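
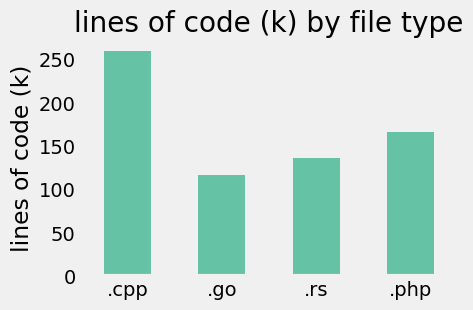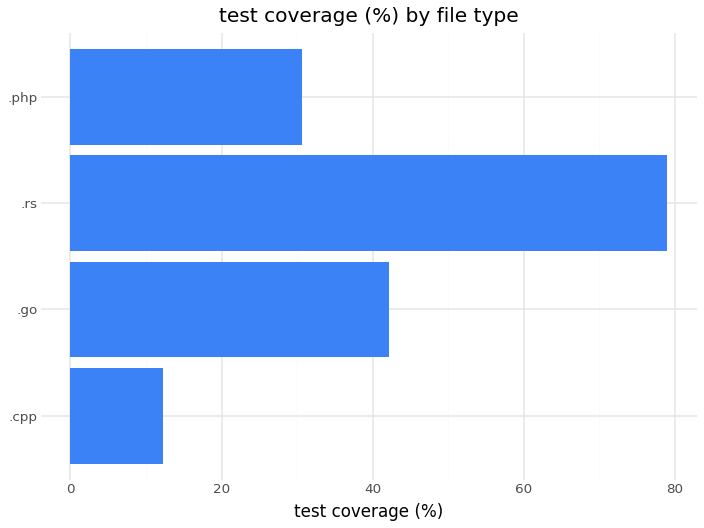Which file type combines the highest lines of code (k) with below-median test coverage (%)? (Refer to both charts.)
Chart 2 median test coverage (%) ≈ 40; below-median file types: .cpp, .php. Among those, .cpp has the highest lines of code (k) (≈ 250).

.cpp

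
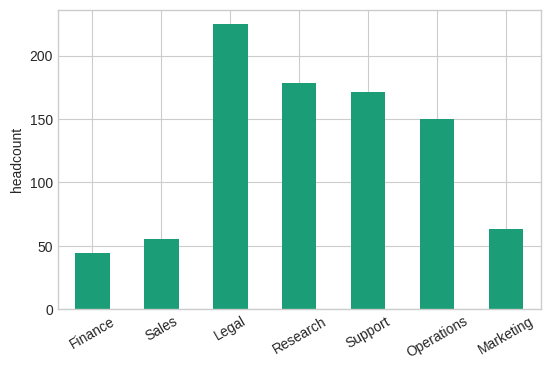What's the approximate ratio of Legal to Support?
≈ 1.22×

Legal ≈ 220, Support ≈ 180; 220/180 ≈ 1.22.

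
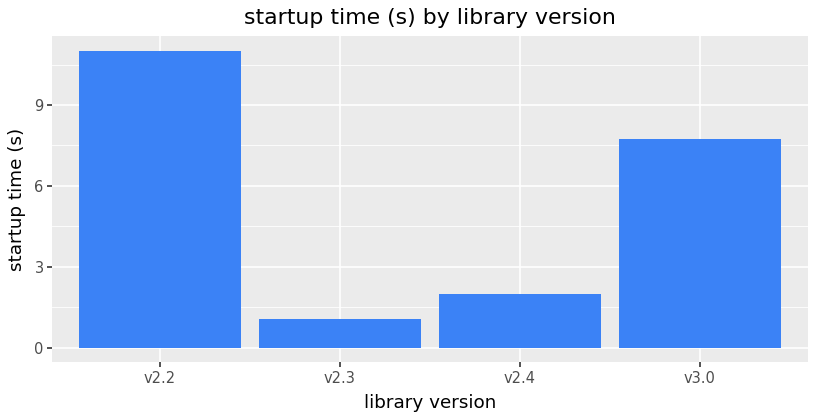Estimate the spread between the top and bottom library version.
≈ 10

Max v2.2 ≈ 11, min v2.3 ≈ 1; range ≈ 10.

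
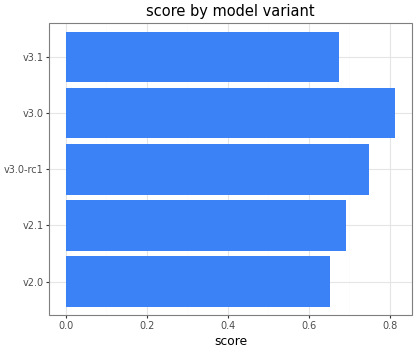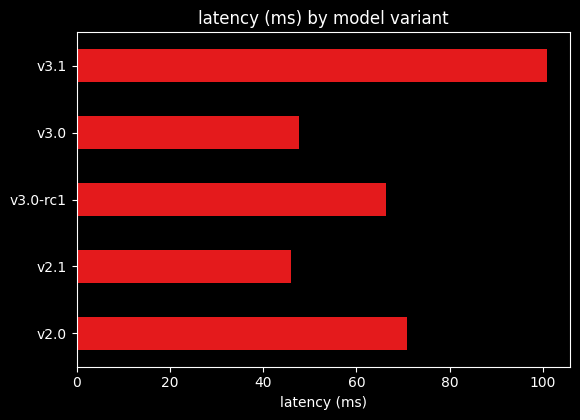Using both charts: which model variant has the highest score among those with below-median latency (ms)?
v3.0

Chart 2 median latency (ms) ≈ 70; below-median model variants: v2.1, v3.0. Among those, v3.0 has the highest score (≈ 0.8).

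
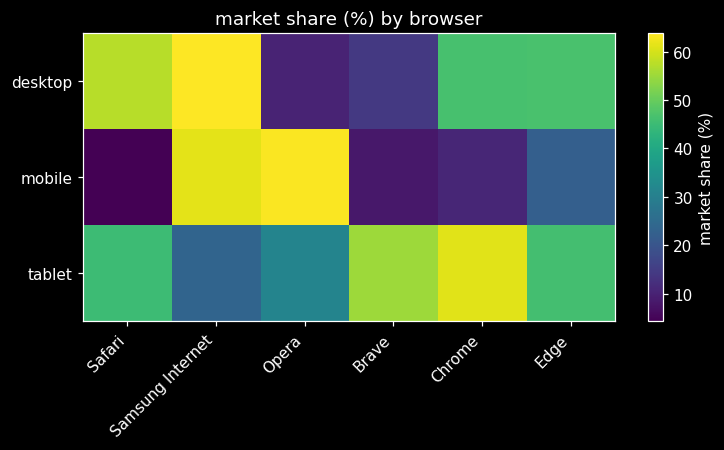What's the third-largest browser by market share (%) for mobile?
Top 4 for mobile: Opera ≈ 65, Samsung Internet ≈ 60, Edge ≈ 20, Chrome ≈ 10.

Edge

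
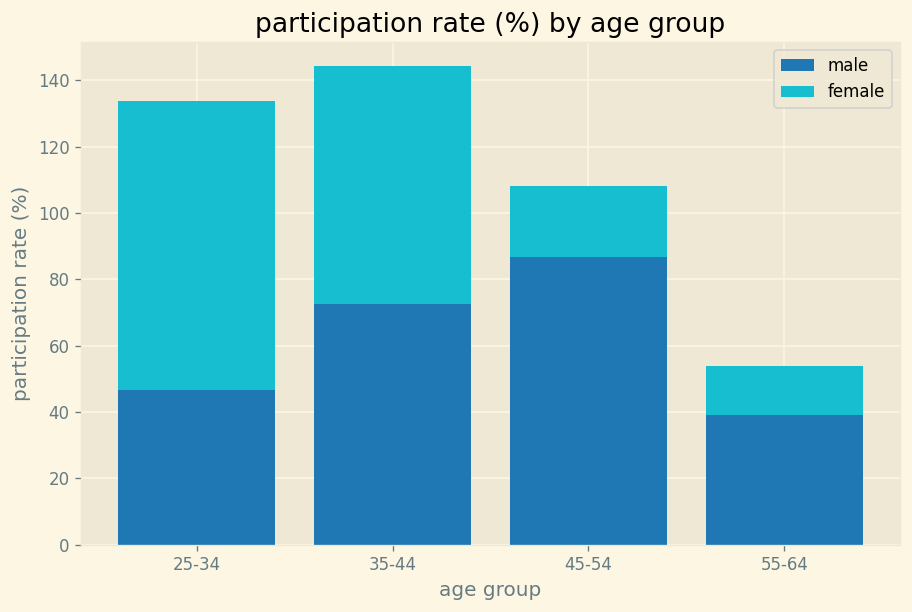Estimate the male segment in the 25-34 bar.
male top ≈ 40, bottom ≈ 0; segment ≈ 40.

≈ 40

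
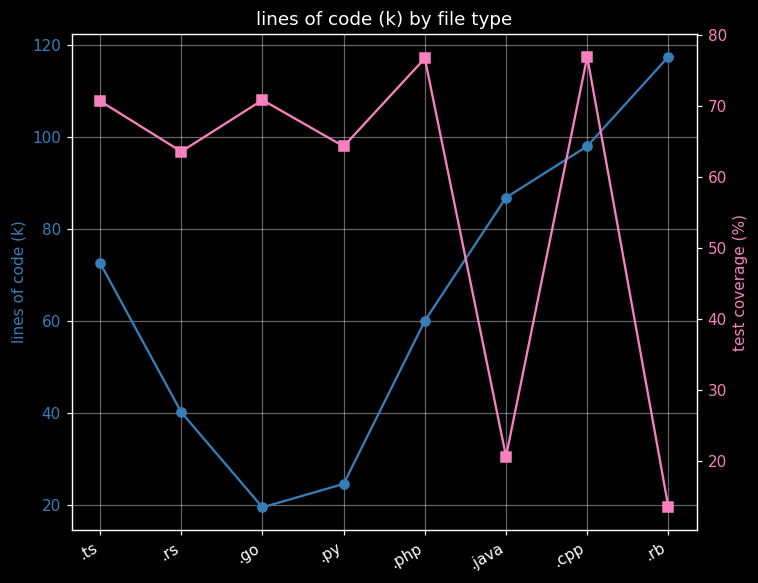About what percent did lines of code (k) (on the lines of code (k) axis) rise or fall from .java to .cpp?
.java ≈ 90, .cpp ≈ 100; (100 − 90) / 90 ≈ +11.1%.

≈ +11.1%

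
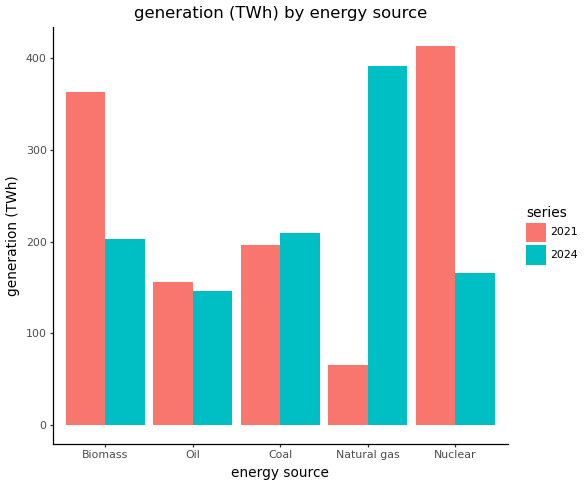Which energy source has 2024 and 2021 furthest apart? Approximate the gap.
Natural gas: 2024 ≈ 400, 2021 ≈ 50 → gap ≈ 350. Next-largest (Nuclear) is only ≈ 250.

Natural gas, ≈ 350 TWh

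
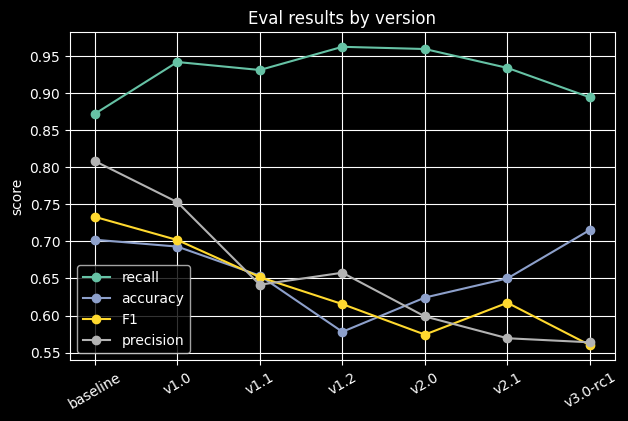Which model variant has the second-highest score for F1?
v1.0

Top 3 for F1: baseline ≈ 0.75, v1.0 ≈ 0.70, v1.1 ≈ 0.65.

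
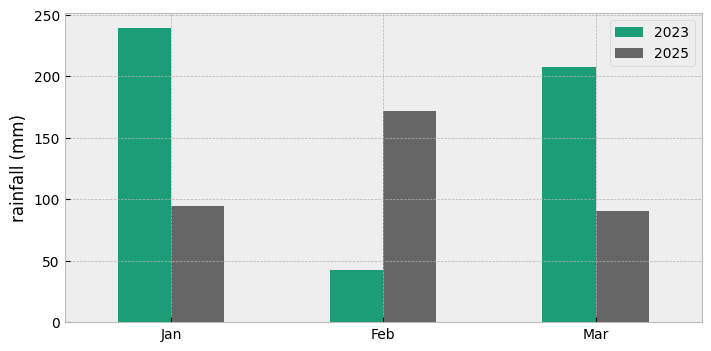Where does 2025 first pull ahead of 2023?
Jan: 2025 ≈ 100 vs 2023 ≈ 240 (not yet); Feb: 2025 ≈ 180 vs 2023 ≈ 40 (first crossover).

Feb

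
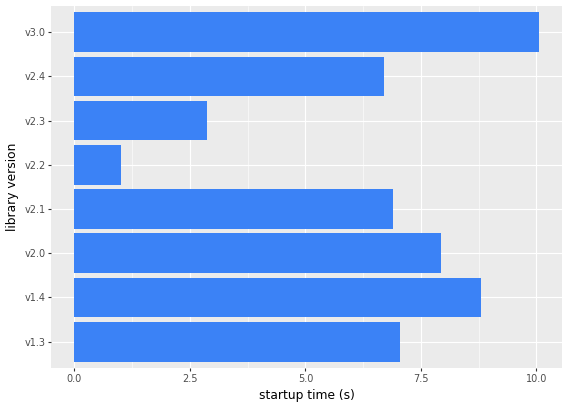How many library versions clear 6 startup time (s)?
Above 6: v1.3, v1.4, v2.0, v2.1, v2.4, v3.0.

6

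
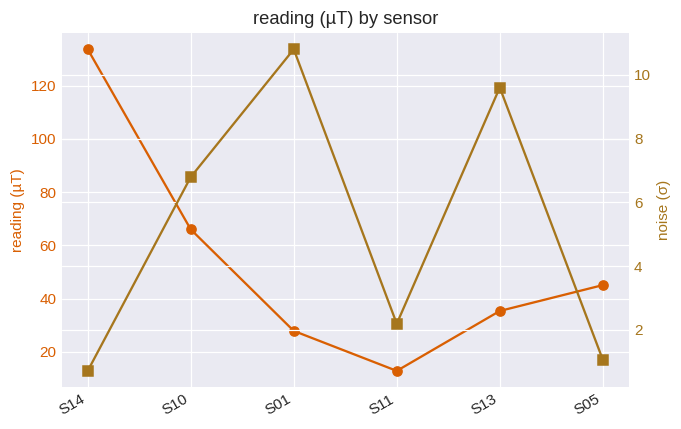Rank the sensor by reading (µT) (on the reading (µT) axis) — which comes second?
S10

Top 3 (on the reading (µT) axis): S14 ≈ 140, S10 ≈ 60, S05 ≈ 40.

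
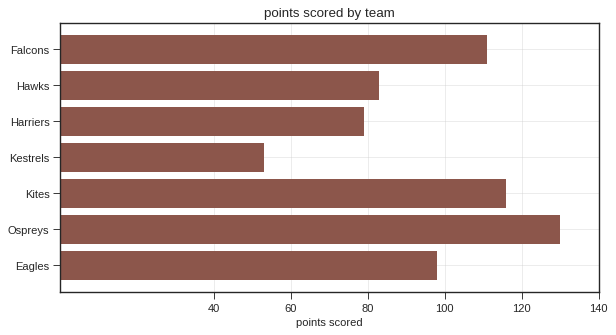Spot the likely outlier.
Kestrels

Kestrels ≈ 60; the rest sit between ≈ 80 and ≈ 120.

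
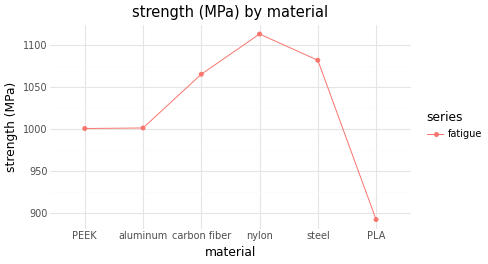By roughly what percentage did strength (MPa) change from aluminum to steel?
aluminum ≈ 1000, steel ≈ 1080; (1080 − 1000) / 1000 ≈ +8%.

≈ +8%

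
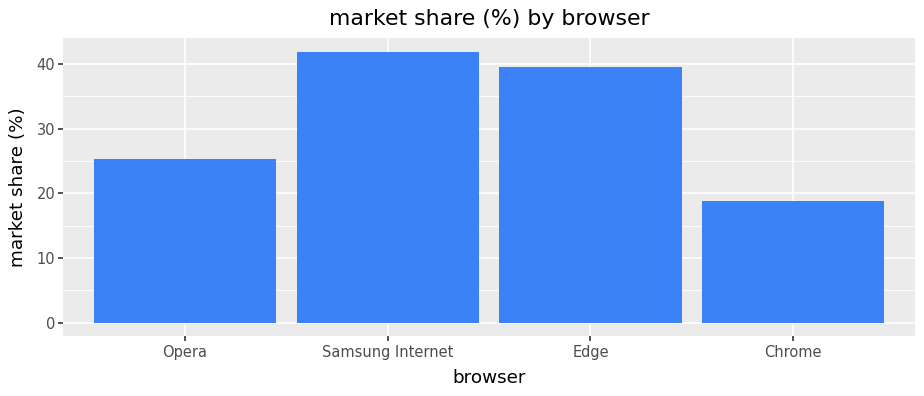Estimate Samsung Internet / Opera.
Samsung Internet ≈ 40, Opera ≈ 25; 40/25 ≈ 1.6.

≈ 1.6×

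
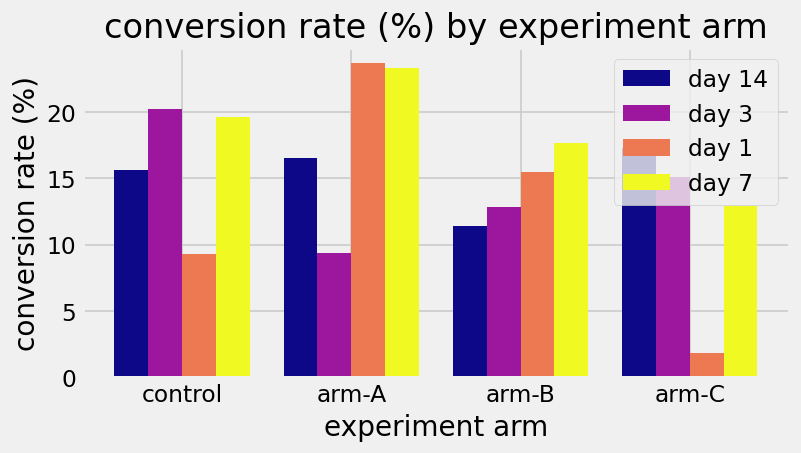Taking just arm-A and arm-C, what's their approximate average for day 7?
(24 + 12) / 2 ≈ 18.

≈ 18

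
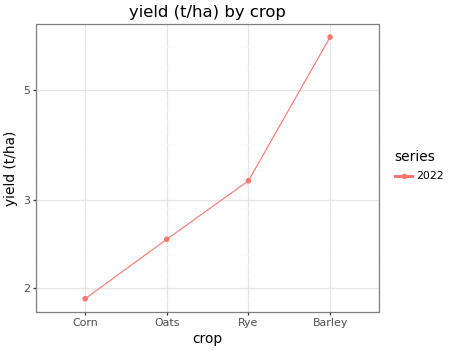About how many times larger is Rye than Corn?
Rye ≈ 3.5, Corn ≈ 2.0; 3.5/2.0 ≈ 1.75.

≈ 1.75×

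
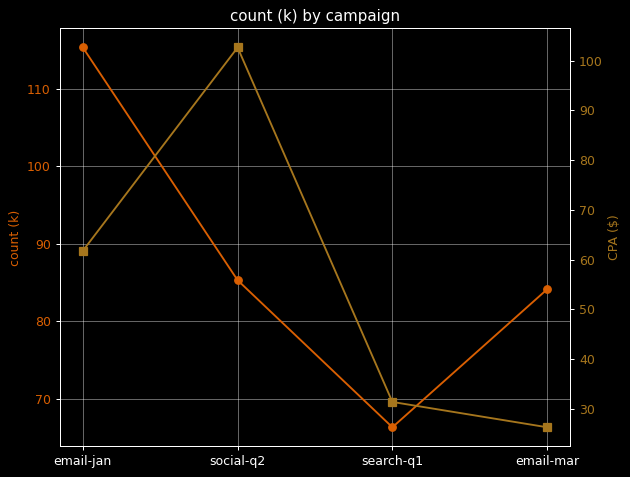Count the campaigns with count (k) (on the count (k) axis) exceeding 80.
3

Above 80: email-jan, social-q2, email-mar.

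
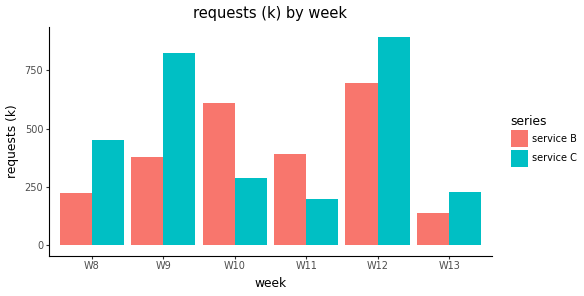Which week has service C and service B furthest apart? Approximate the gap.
W9: service C ≈ 800, service B ≈ 400 → gap ≈ 400. Next-largest (W10) is only ≈ 300.

W9, ≈ 400 k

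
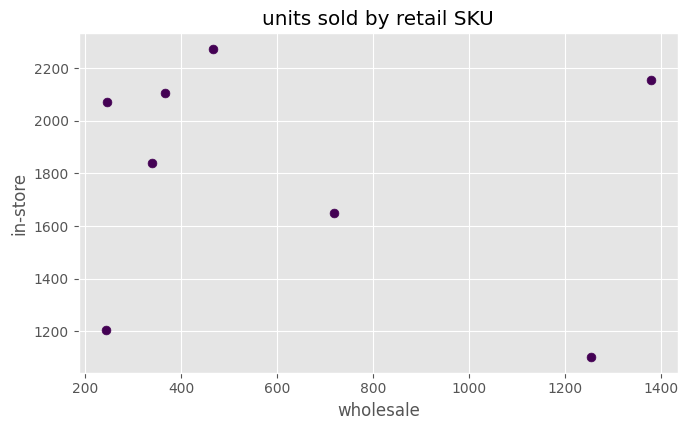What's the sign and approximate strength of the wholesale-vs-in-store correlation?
Points are roughly uncorrelated; weak (|r| ≈ 0.2).

no clear correlation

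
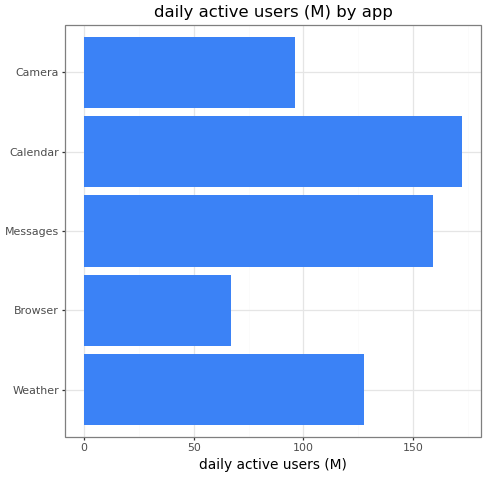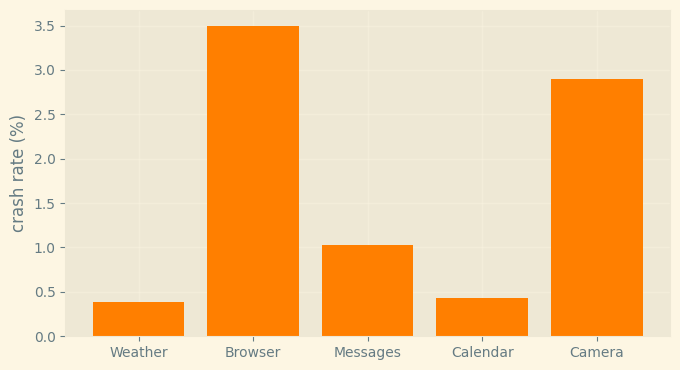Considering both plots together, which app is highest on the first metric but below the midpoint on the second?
Chart 2 median crash rate (%) ≈ 1; below-median apps: Weather, Calendar. Among those, Calendar has the highest daily active users (M) (≈ 180).

Calendar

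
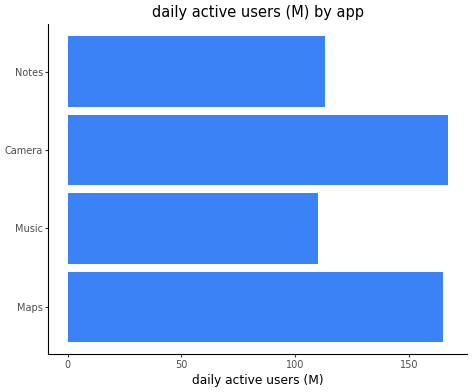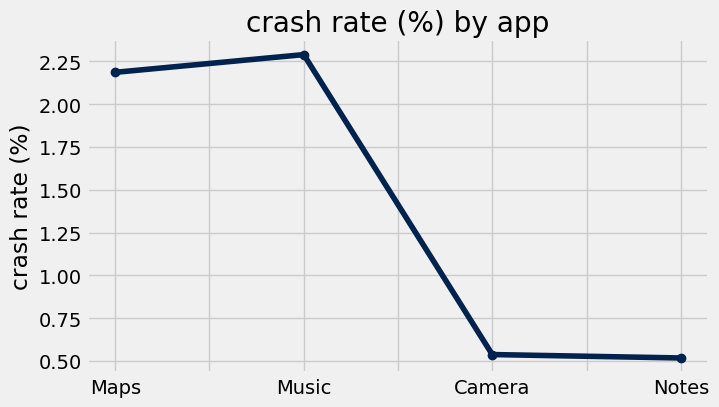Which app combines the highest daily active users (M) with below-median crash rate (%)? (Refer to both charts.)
Camera

Chart 2 median crash rate (%) ≈ 1.5; below-median apps: Camera, Notes. Among those, Camera has the highest daily active users (M) (≈ 160).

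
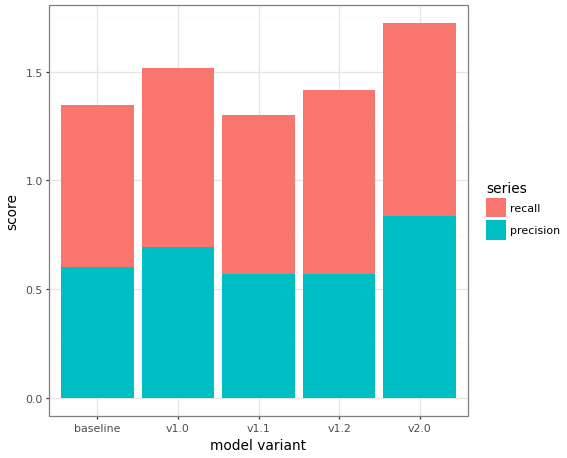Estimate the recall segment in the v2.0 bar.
≈ 1.0

recall top ≈ 1.8, bottom ≈ 0.8; segment ≈ 1.0.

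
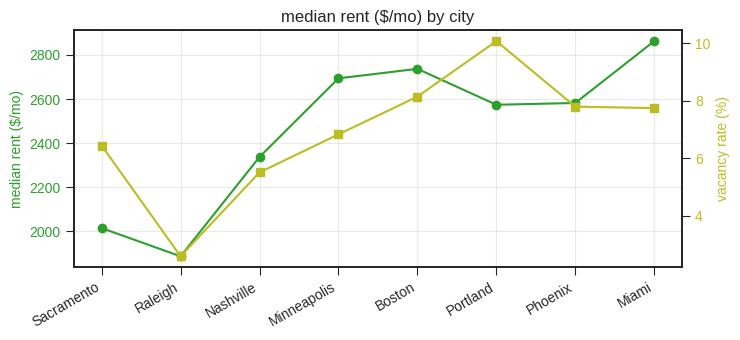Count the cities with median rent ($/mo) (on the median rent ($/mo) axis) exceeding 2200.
6

Above 2200: Nashville, Minneapolis, Boston, Portland, Phoenix, Miami.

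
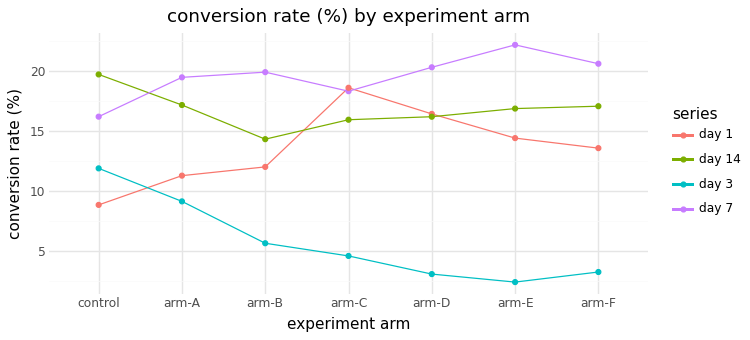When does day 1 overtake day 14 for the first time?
arm-C

arm-B: day 1 ≈ 12 vs day 14 ≈ 14 (not yet); arm-C: day 1 ≈ 18 vs day 14 ≈ 16 (first crossover).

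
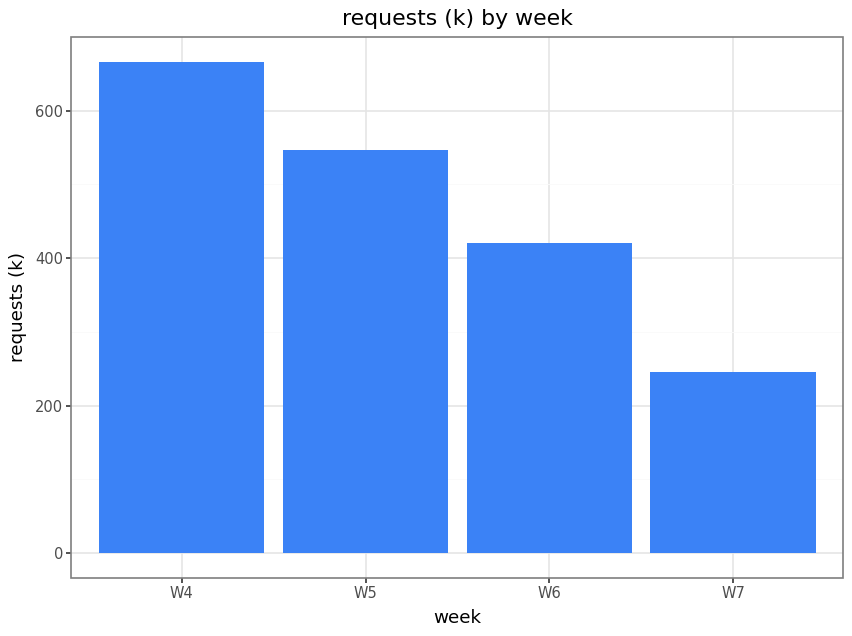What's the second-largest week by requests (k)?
W5

Top 3: W4 ≈ 700, W5 ≈ 500, W6 ≈ 400.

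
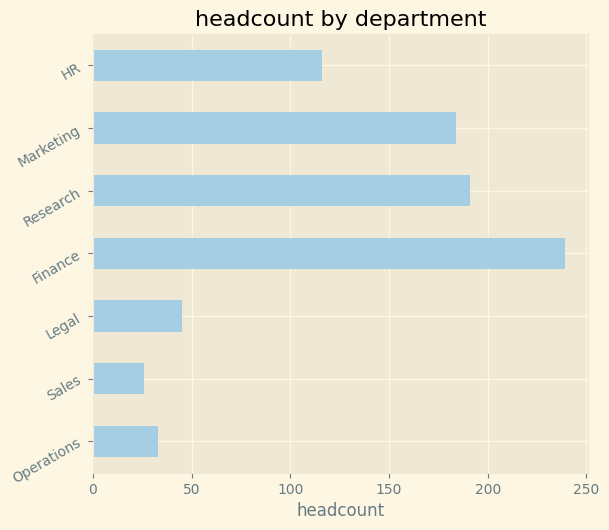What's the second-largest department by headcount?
Top 3: Finance ≈ 240, Research ≈ 200, Marketing ≈ 180.

Research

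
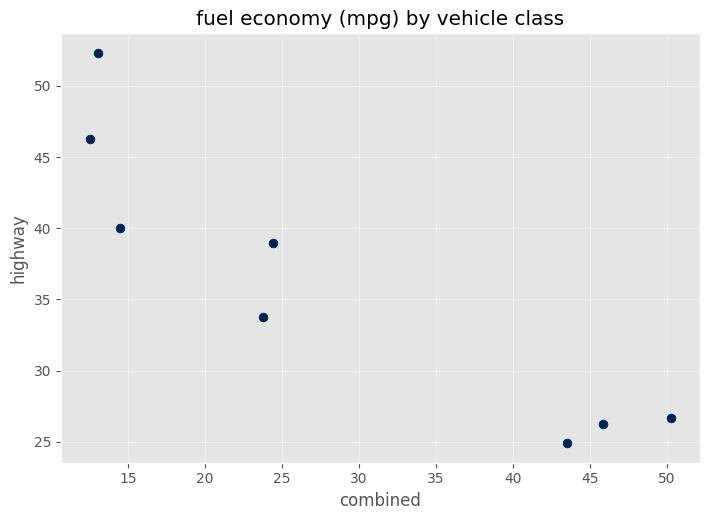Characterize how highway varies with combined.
Points are negatively correlated; strong (|r| ≈ 0.9).

negative, strong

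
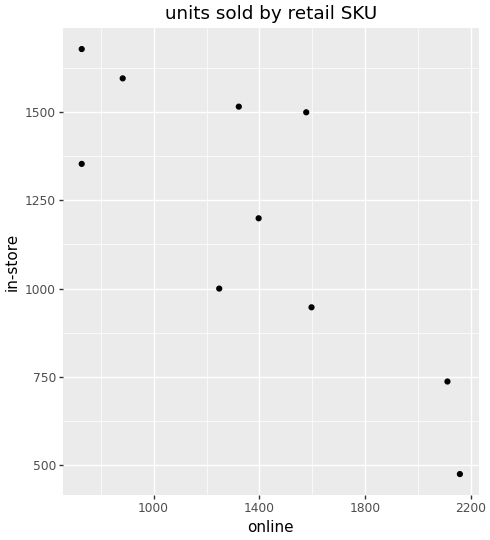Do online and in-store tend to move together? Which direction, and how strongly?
negative, strong

Points are negatively correlated; strong (|r| ≈ 0.8).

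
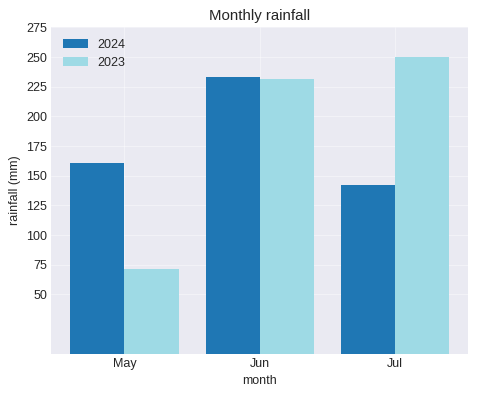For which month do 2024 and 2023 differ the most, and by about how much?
Jul, ≈ 100 mm

Jul: 2024 ≈ 150, 2023 ≈ 250 → gap ≈ 100. Next-largest (May) is only ≈ 75.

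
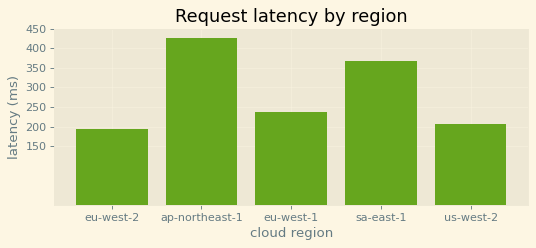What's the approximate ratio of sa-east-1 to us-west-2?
sa-east-1 ≈ 350, us-west-2 ≈ 200; 350/200 ≈ 1.75.

≈ 1.75×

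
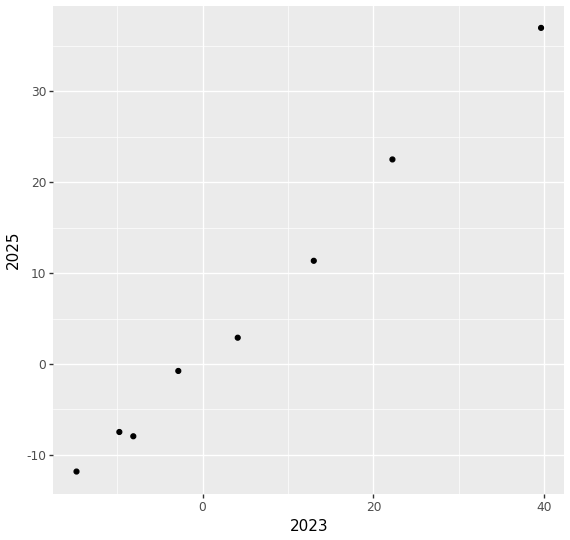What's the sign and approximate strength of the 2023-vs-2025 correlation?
Points are positively correlated; strong (|r| ≈ 1.0).

positive, strong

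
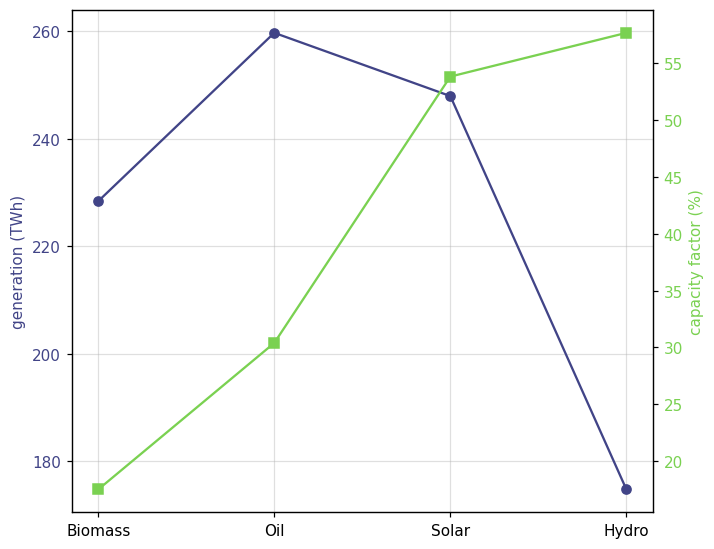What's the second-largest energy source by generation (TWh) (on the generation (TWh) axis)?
Solar

Top 3 (on the generation (TWh) axis): Oil ≈ 260, Solar ≈ 250, Biomass ≈ 230.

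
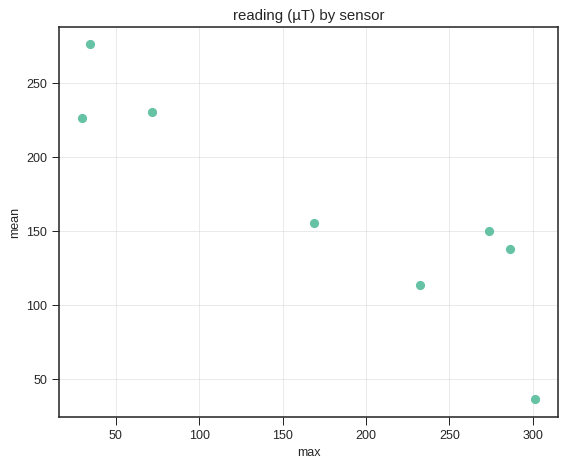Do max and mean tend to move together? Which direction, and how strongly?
negative, strong

Points are negatively correlated; strong (|r| ≈ 0.9).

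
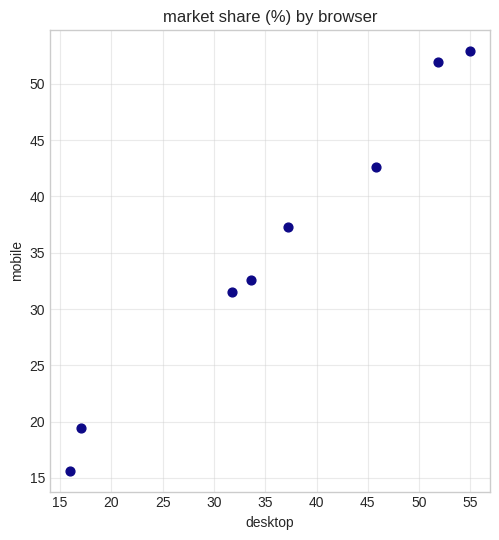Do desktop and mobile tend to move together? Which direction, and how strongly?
Points are positively correlated; strong (|r| ≈ 1.0).

positive, strong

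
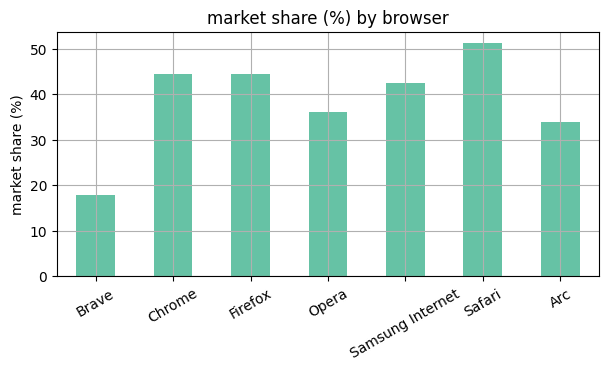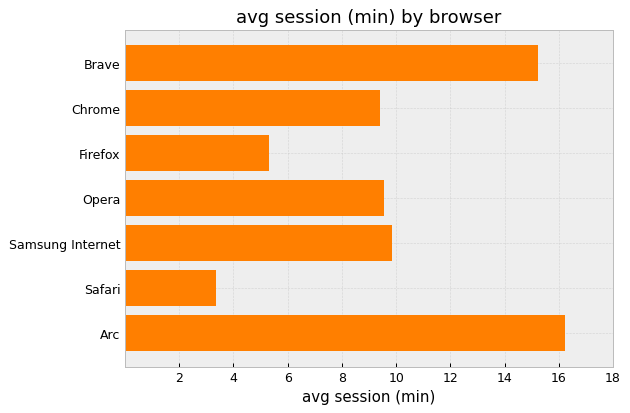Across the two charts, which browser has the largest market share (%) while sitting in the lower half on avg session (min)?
Safari

Chart 2 median avg session (min) ≈ 10; below-median browsers: Chrome, Firefox, Safari. Among those, Safari has the highest market share (%) (≈ 50).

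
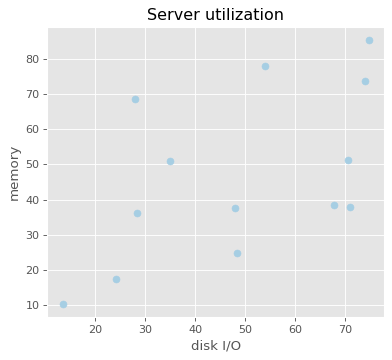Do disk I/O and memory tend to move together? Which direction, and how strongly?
positive, moderate

Points are positively correlated; moderate (|r| ≈ 0.5).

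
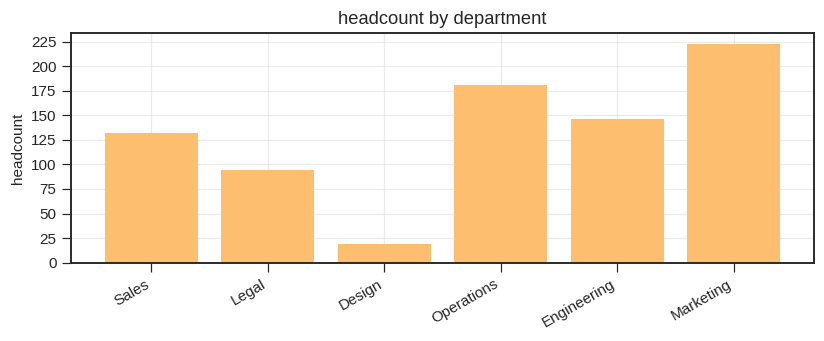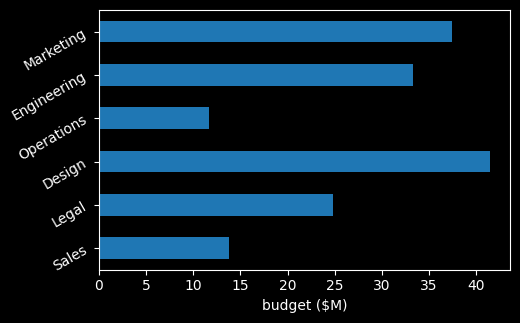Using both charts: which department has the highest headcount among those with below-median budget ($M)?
Operations

Chart 2 median budget ($M) ≈ 30; below-median departments: Sales, Legal, Operations. Among those, Operations has the highest headcount (≈ 175).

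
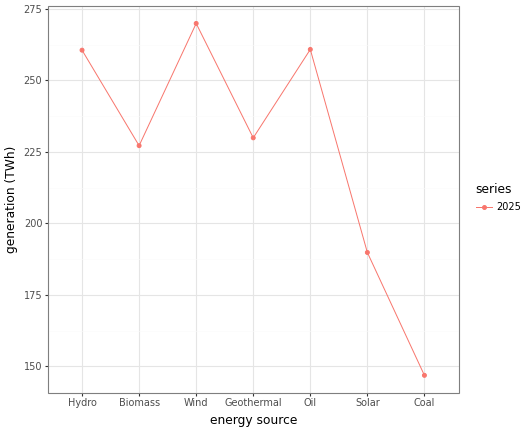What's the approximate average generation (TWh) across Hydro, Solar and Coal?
≈ 193

(260 + 180 + 140) / 3 ≈ 193.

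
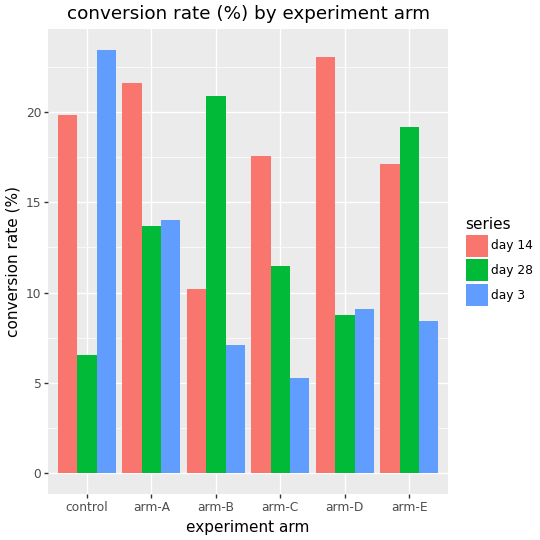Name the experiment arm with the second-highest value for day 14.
Top 3 for day 14: arm-D ≈ 24, arm-A ≈ 22, control ≈ 20.

arm-A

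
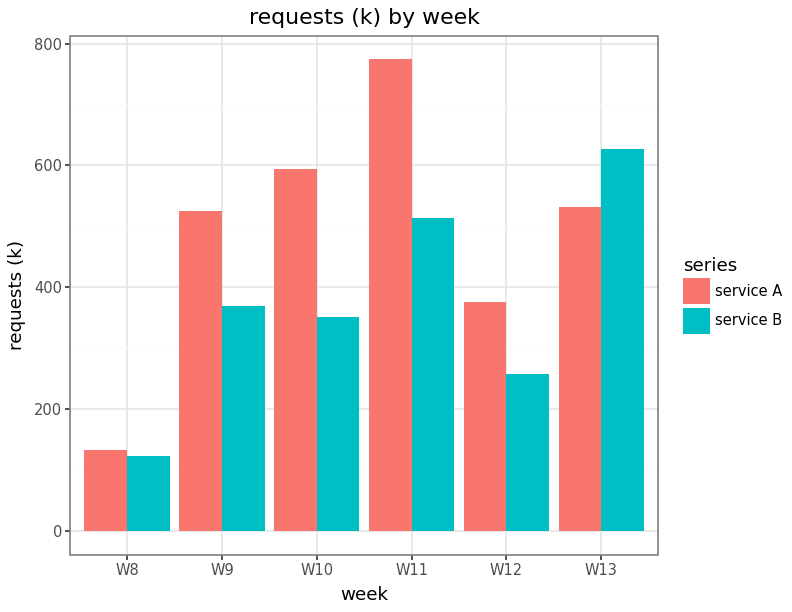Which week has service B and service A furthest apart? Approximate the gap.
W11, ≈ 300 k

W11: service B ≈ 500, service A ≈ 800 → gap ≈ 300. Next-largest (W10) is only ≈ 200.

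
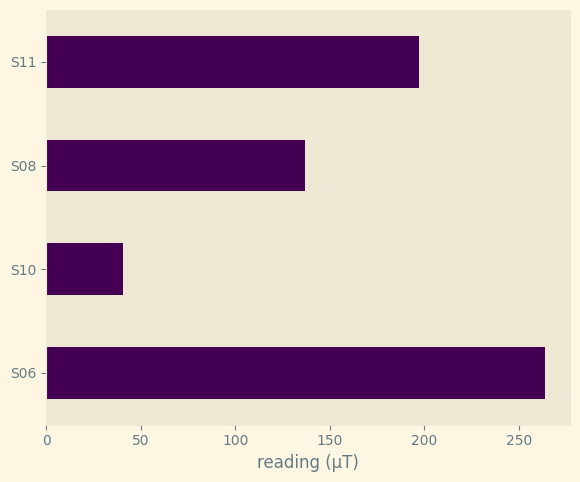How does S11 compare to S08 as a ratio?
≈ 1.6×

S11 ≈ 200, S08 ≈ 125; 200/125 ≈ 1.6.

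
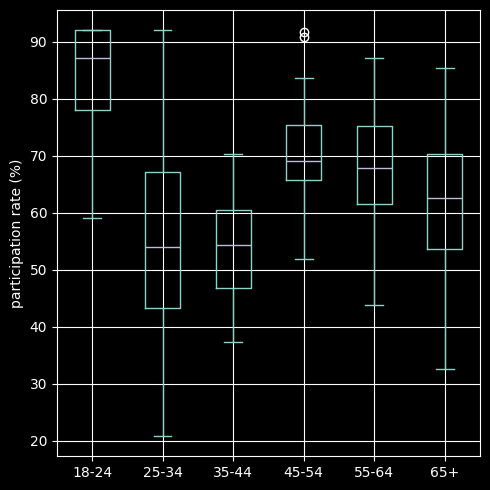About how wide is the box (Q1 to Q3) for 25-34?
Q3 ≈ 65, Q1 ≈ 45; IQR ≈ 20.

≈ 20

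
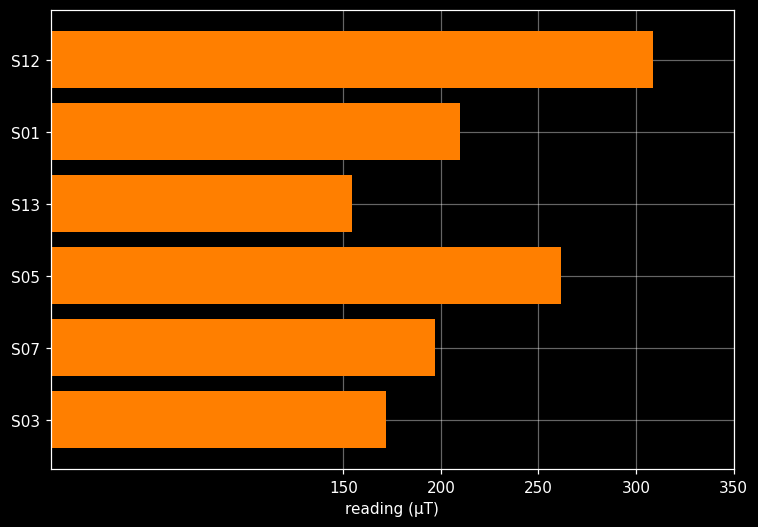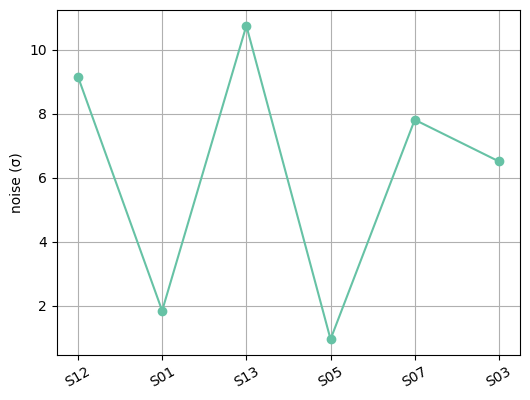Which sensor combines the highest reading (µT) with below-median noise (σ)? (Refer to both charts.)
Chart 2 median noise (σ) ≈ 7; below-median sensors: S01, S05, S03. Among those, S05 has the highest reading (µT) (≈ 250).

S05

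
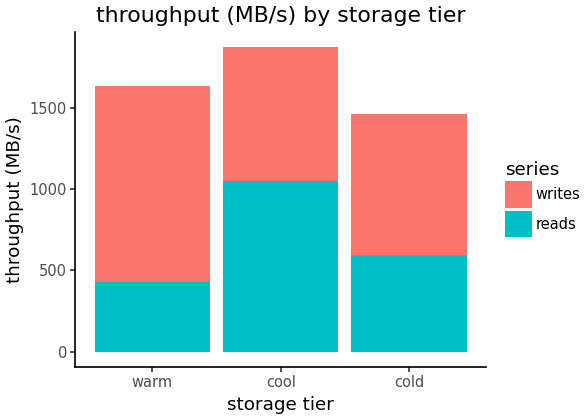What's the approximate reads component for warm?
≈ 400

reads top ≈ 400, bottom ≈ 0; segment ≈ 400.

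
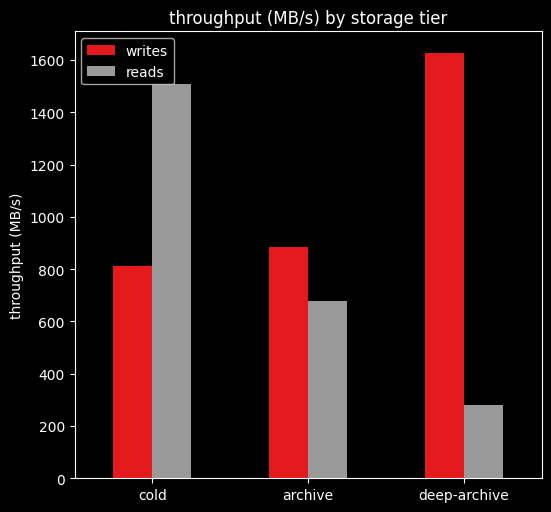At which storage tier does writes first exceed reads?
cold: writes ≈ 800 vs reads ≈ 1600 (not yet); archive: writes ≈ 800 vs reads ≈ 600 (first crossover).

archive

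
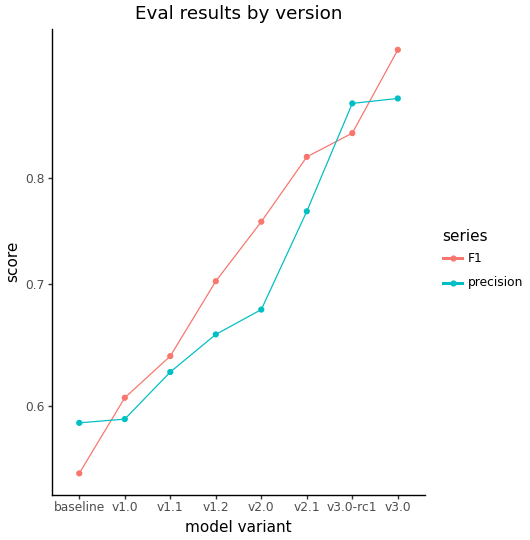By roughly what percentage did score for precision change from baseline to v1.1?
≈ +8.3%

baseline ≈ 0.60, v1.1 ≈ 0.65; (0.65 − 0.60) / 0.60 ≈ +8.3%.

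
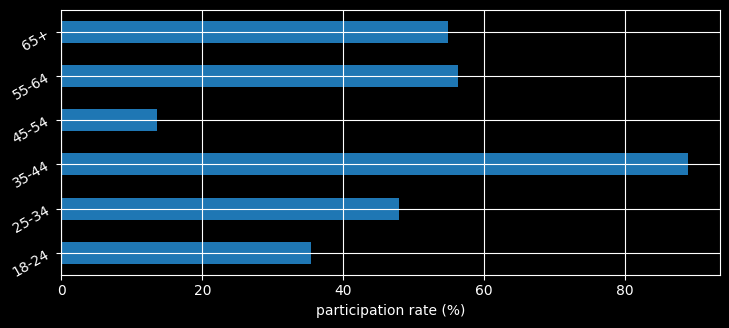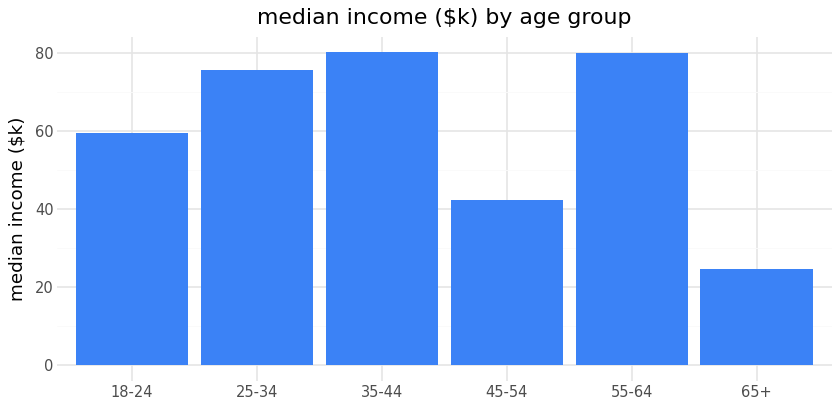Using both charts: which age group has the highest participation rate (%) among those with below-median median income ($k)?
65+

Chart 2 median median income ($k) ≈ 70; below-median age groups: 18-24, 45-54, 65+. Among those, 65+ has the highest participation rate (%) (≈ 50).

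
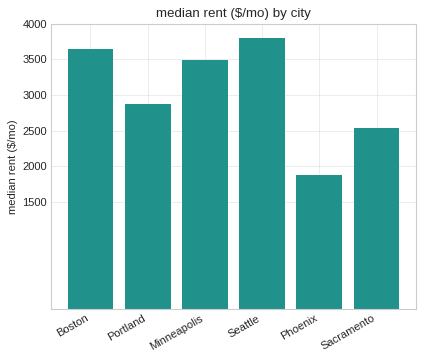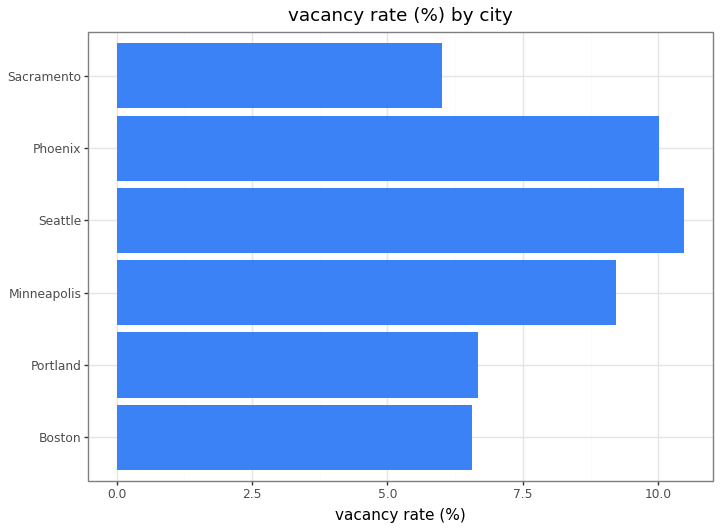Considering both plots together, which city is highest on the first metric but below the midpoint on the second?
Chart 2 median vacancy rate (%) ≈ 8; below-median cities: Boston, Portland, Sacramento. Among those, Boston has the highest median rent ($/mo) (≈ 3500).

Boston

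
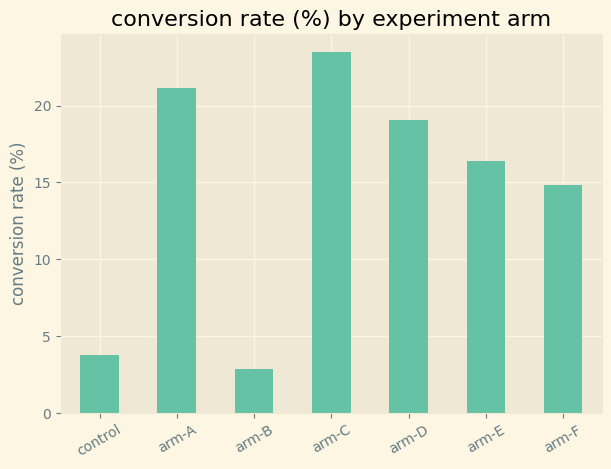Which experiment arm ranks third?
arm-D

Top 4: arm-C ≈ 24, arm-A ≈ 22, arm-D ≈ 20, arm-E ≈ 16.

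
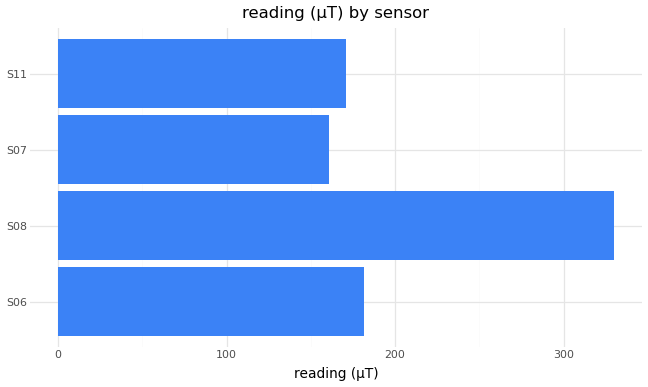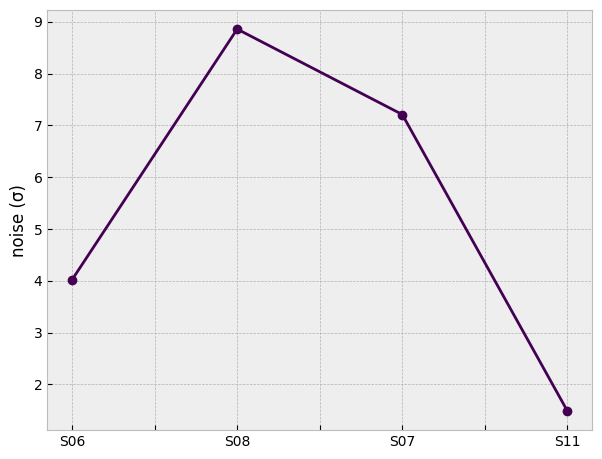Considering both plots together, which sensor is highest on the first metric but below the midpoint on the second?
S06

Chart 2 median noise (σ) ≈ 6; below-median sensors: S06, S11. Among those, S06 has the highest reading (µT) (≈ 200).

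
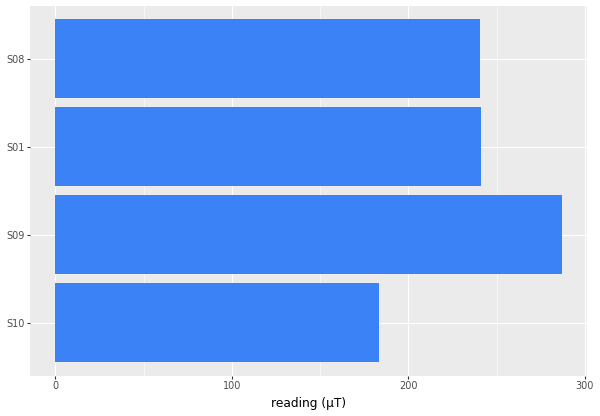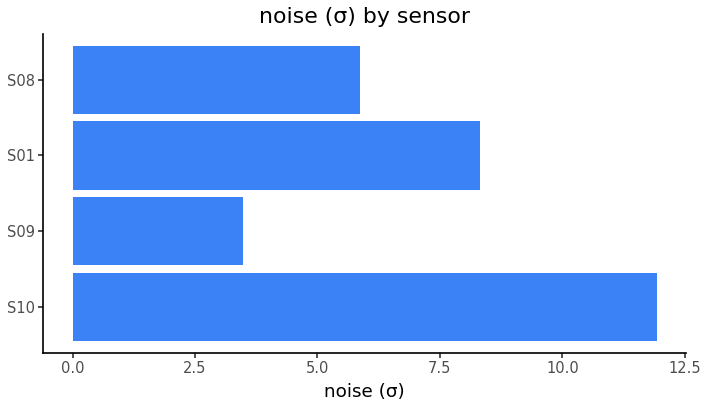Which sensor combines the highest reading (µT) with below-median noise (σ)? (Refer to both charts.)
S09

Chart 2 median noise (σ) ≈ 8; below-median sensors: S09, S08. Among those, S09 has the highest reading (µT) (≈ 300).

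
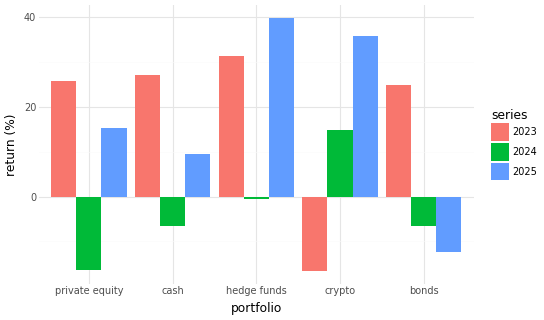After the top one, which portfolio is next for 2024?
hedge funds

Top 3 for 2024: crypto ≈ 15, hedge funds ≈ 0, cash ≈ -5.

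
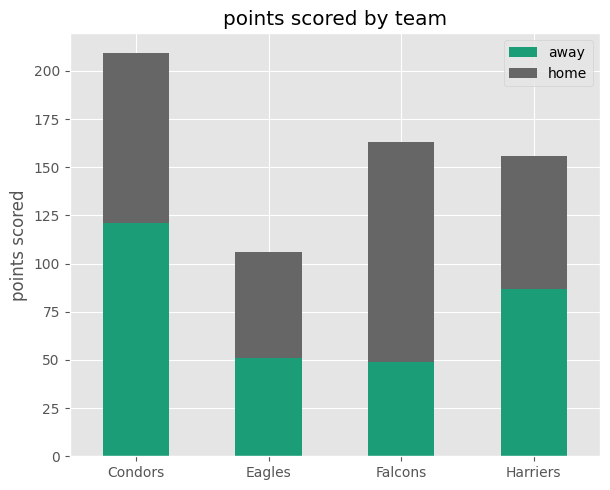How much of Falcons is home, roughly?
≈ 120

home top ≈ 160, bottom ≈ 40; segment ≈ 120.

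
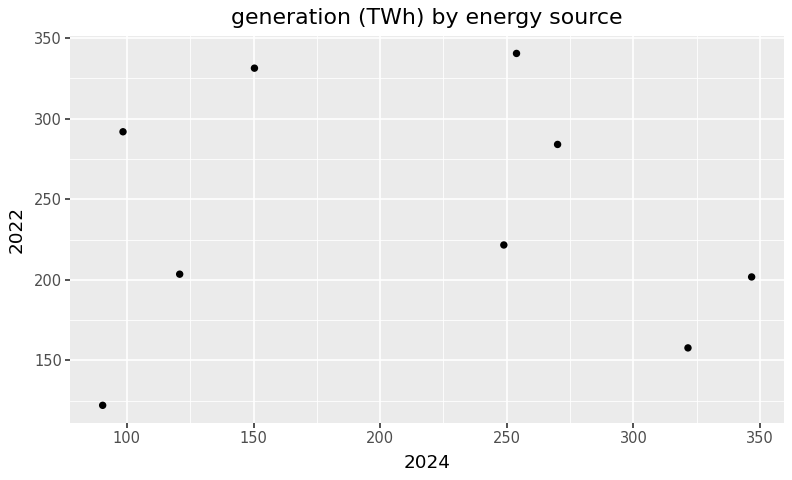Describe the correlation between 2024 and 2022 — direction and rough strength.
no clear correlation

Points are roughly uncorrelated; weak (|r| ≈ 0.0).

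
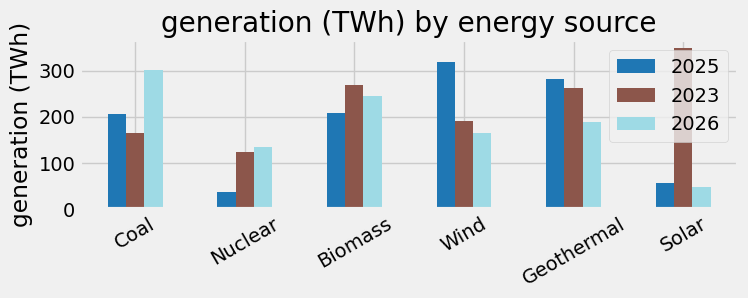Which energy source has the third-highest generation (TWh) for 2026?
Top 4 for 2026: Coal ≈ 300, Biomass ≈ 250, Geothermal ≈ 200, Wind ≈ 150.

Geothermal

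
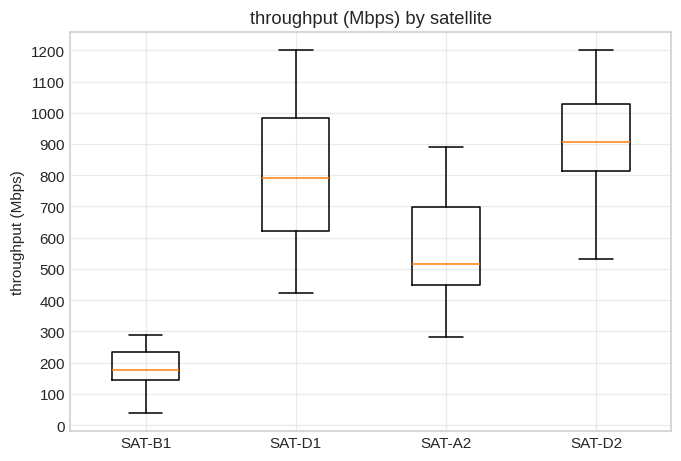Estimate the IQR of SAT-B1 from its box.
Q3 ≈ 200, Q1 ≈ 100; IQR ≈ 100.

≈ 100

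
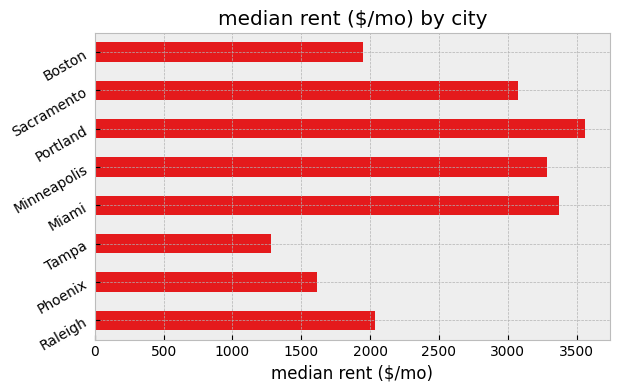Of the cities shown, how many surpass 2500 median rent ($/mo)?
Above 2500: Miami, Minneapolis, Portland, Sacramento.

4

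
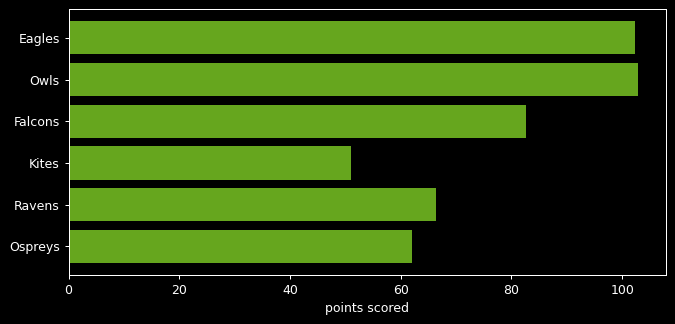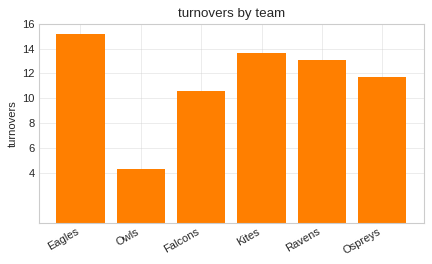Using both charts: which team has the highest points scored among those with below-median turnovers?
Chart 2 median turnovers ≈ 12; below-median teams: Owls, Falcons, Ospreys. Among those, Owls has the highest points scored (≈ 100).

Owls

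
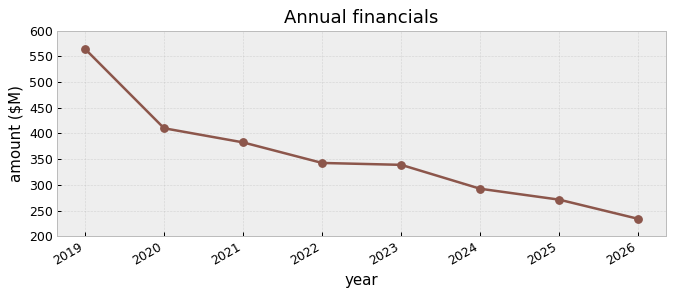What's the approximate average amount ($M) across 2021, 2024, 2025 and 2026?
(400 + 300 + 250 + 250) / 4 ≈ 300.

≈ 300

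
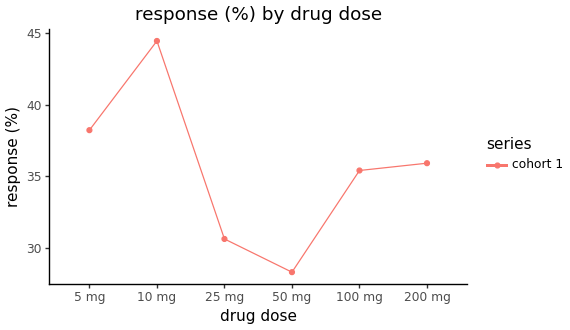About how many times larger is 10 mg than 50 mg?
10 mg ≈ 44, 50 mg ≈ 28; 44/28 ≈ 1.57.

≈ 1.57×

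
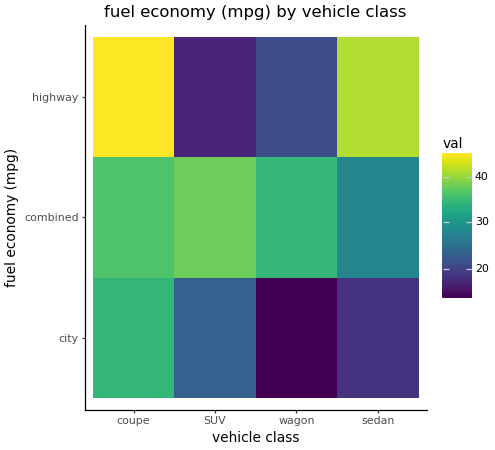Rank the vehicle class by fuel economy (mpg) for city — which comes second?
Top 3 for city: coupe ≈ 35, SUV ≈ 25, sedan ≈ 20.

SUV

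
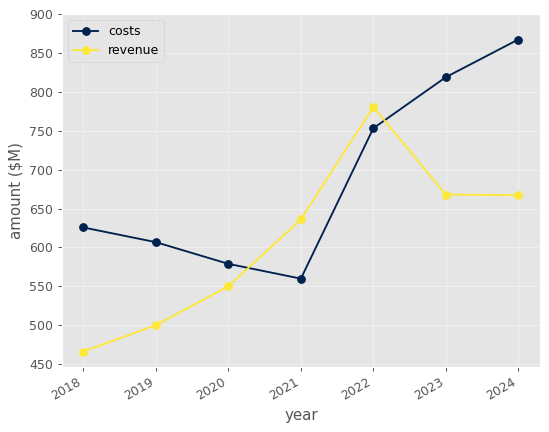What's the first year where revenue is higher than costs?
2021

2020: revenue ≈ 550 vs costs ≈ 600 (not yet); 2021: revenue ≈ 650 vs costs ≈ 550 (first crossover).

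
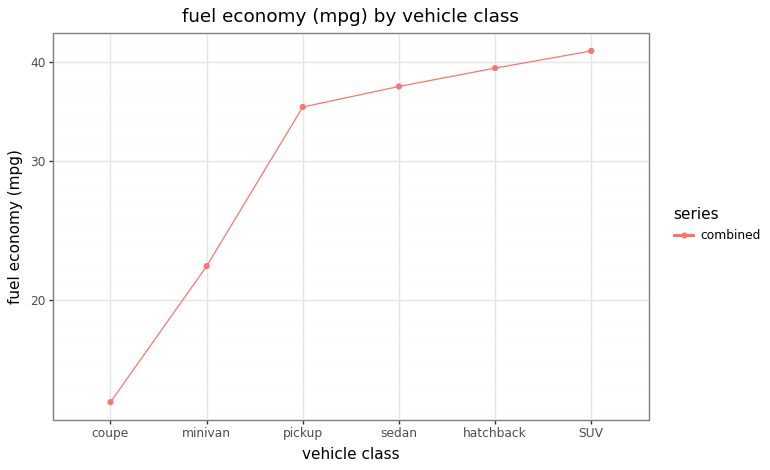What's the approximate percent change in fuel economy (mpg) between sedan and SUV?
sedan ≈ 35, SUV ≈ 40; (40 − 35) / 35 ≈ +14.3%.

≈ +14.3%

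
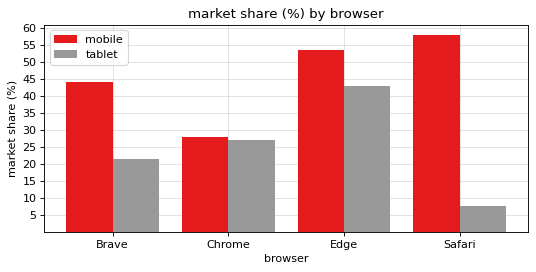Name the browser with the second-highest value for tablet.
Chrome

Top 3 for tablet: Edge ≈ 45, Chrome ≈ 25, Brave ≈ 20.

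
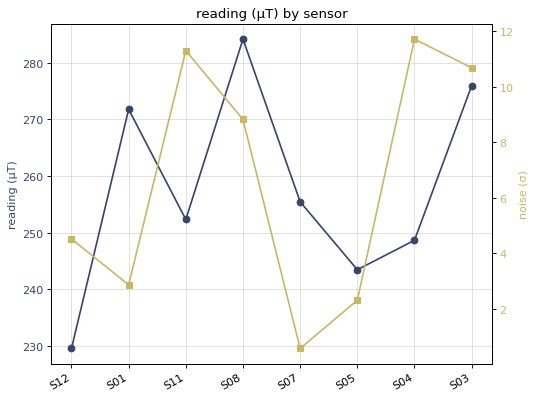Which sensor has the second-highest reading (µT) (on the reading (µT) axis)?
Top 3 (on the reading (µT) axis): S08 ≈ 285, S03 ≈ 275, S01 ≈ 270.

S03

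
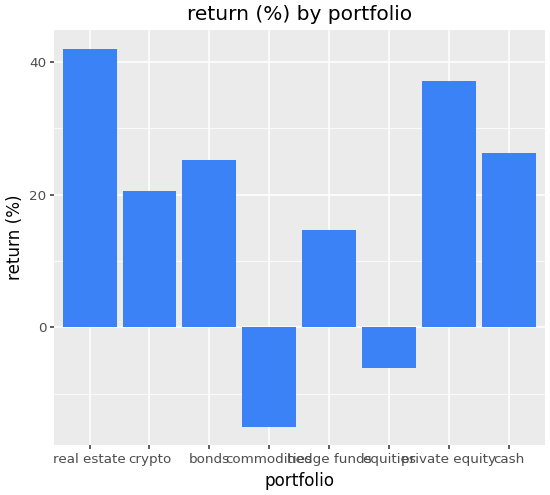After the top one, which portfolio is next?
private equity

Top 3: real estate ≈ 40, private equity ≈ 35, cash ≈ 25.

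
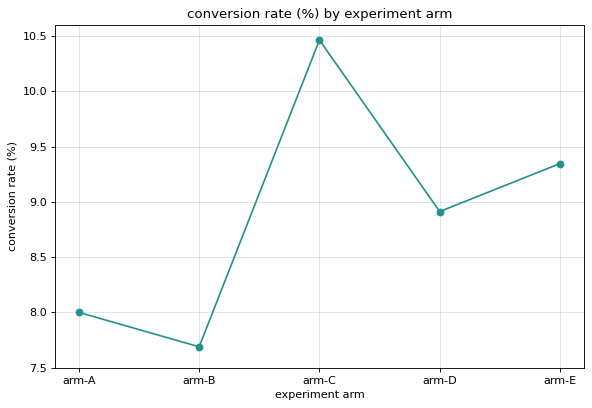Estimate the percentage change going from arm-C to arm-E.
arm-C ≈ 10.5, arm-E ≈ 9.5; (9.5 − 10.5) / 10.5 ≈ -9.5%.

≈ -9.5%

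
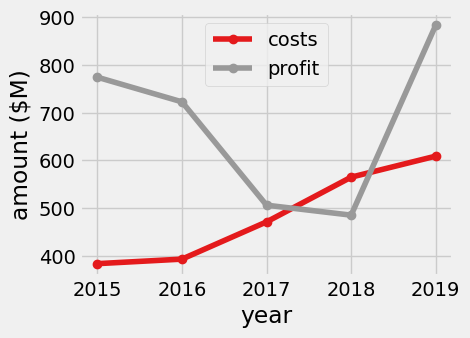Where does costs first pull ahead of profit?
2018

2017: costs ≈ 450 vs profit ≈ 500 (not yet); 2018: costs ≈ 550 vs profit ≈ 500 (first crossover).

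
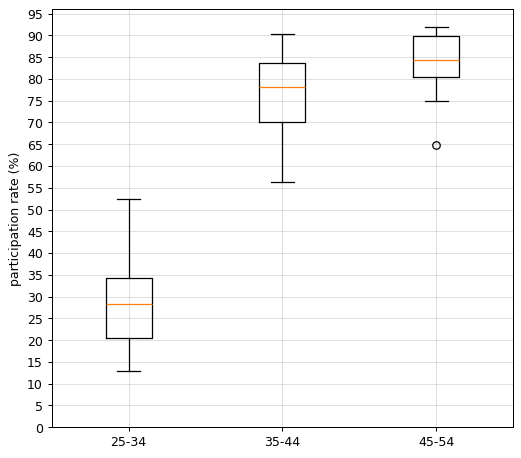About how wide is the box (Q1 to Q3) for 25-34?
Q3 ≈ 35, Q1 ≈ 20; IQR ≈ 15.

≈ 15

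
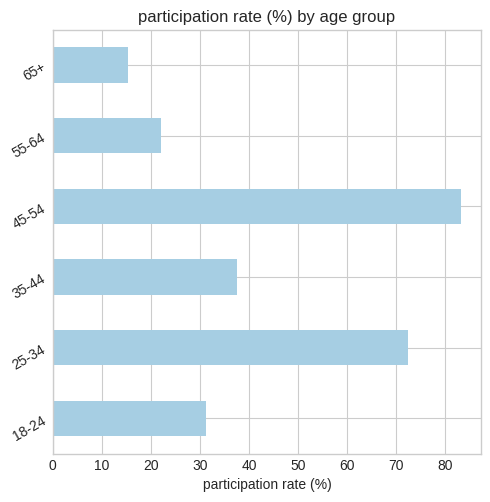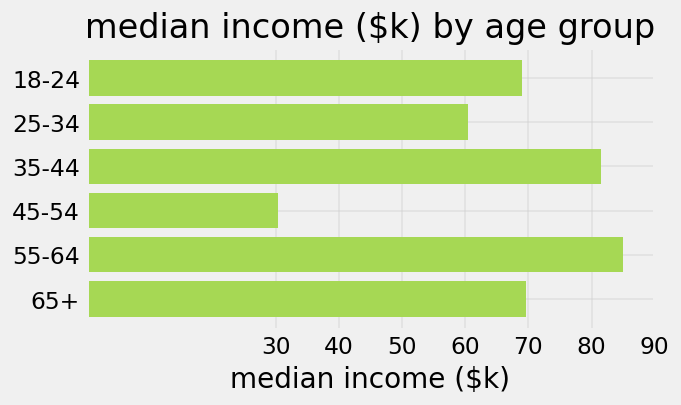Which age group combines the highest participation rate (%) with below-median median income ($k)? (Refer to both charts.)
45-54

Chart 2 median median income ($k) ≈ 70; below-median age groups: 18-24, 25-34, 45-54. Among those, 45-54 has the highest participation rate (%) (≈ 80).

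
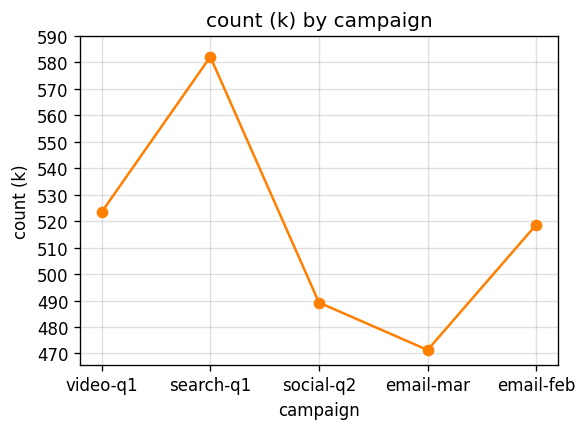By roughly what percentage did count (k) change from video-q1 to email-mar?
video-q1 ≈ 520, email-mar ≈ 470; (470 − 520) / 520 ≈ -9.6%.

≈ -9.6%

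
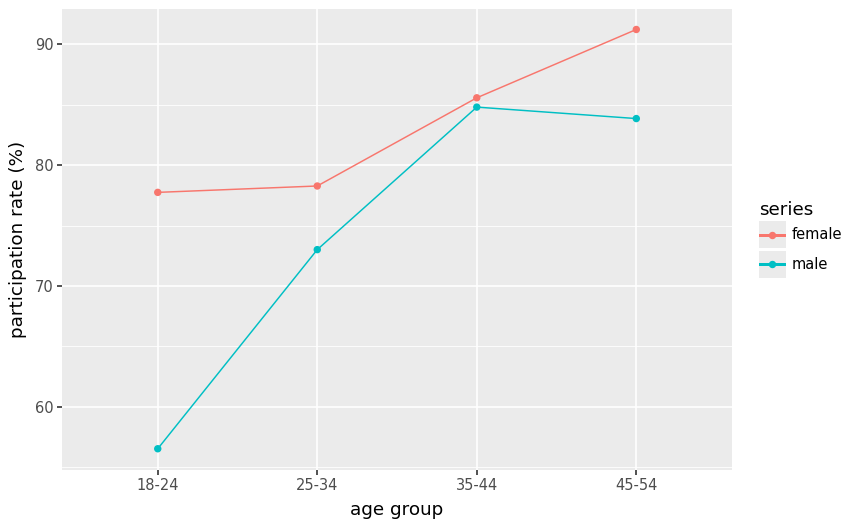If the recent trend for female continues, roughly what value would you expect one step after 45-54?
Last three: 80, 85, 90 → slope ≈ 5/step → next ≈ 95.

≈ 95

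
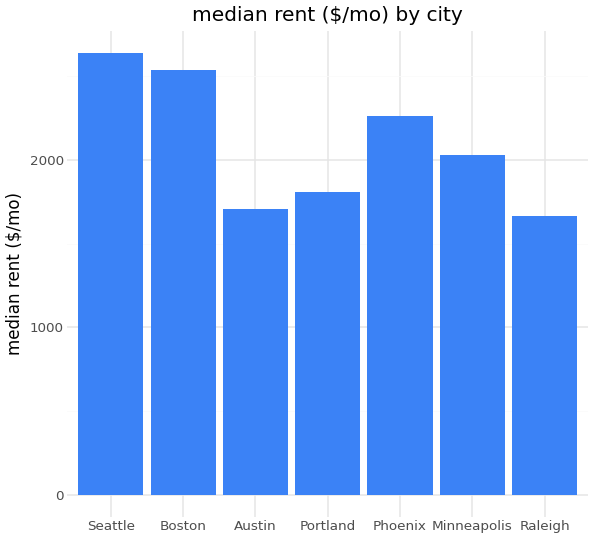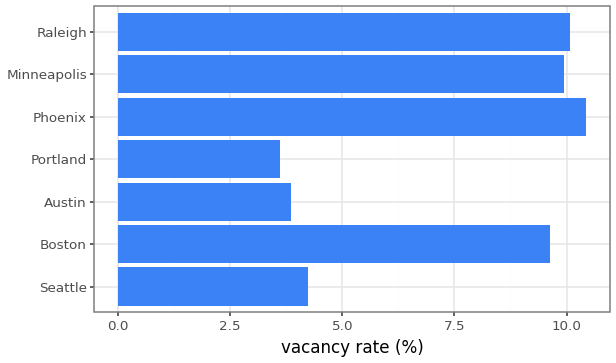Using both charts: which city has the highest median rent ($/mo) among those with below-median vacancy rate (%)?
Seattle

Chart 2 median vacancy rate (%) ≈ 10; below-median cities: Seattle, Austin, Portland. Among those, Seattle has the highest median rent ($/mo) (≈ 2500).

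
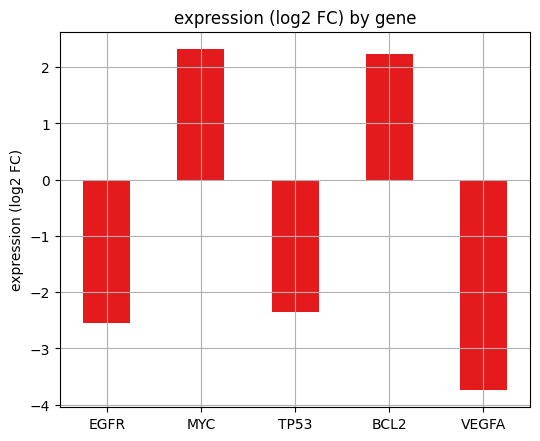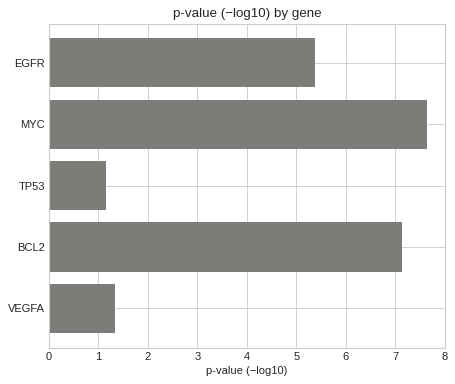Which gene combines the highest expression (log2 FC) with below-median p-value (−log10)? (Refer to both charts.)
TP53

Chart 2 median p-value (−log10) ≈ 5; below-median genes: TP53, VEGFA. Among those, TP53 has the highest expression (log2 FC) (≈ -2.5).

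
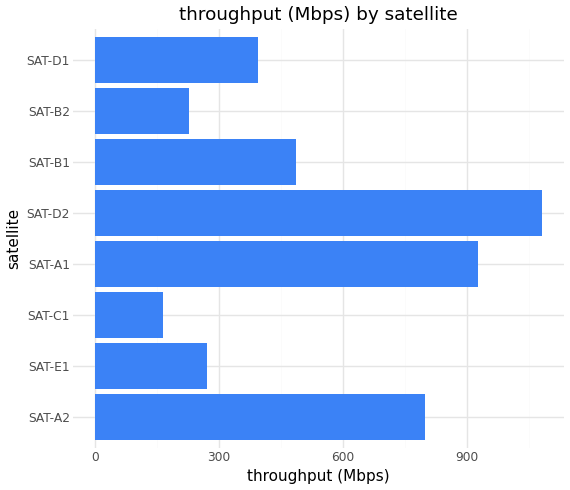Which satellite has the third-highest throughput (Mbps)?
SAT-A2

Top 4: SAT-D2 ≈ 1100, SAT-A1 ≈ 900, SAT-A2 ≈ 800, SAT-B1 ≈ 500.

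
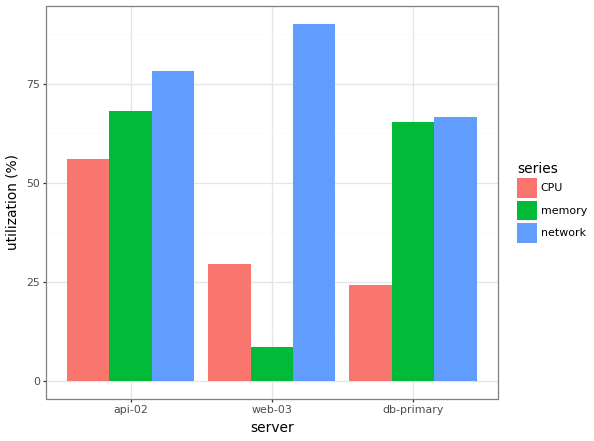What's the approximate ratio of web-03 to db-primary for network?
≈ 1.29×

web-03 ≈ 90, db-primary ≈ 70; 90/70 ≈ 1.29.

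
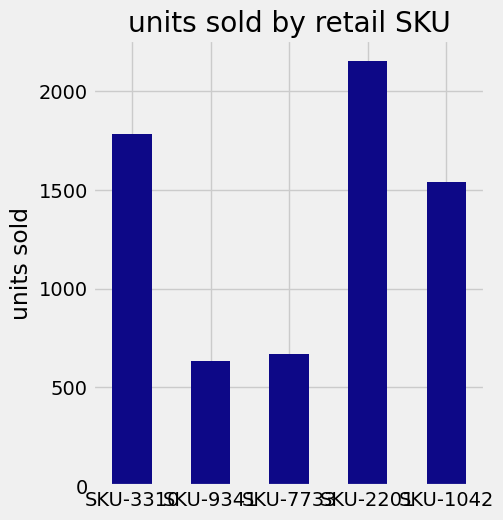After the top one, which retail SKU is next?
Top 3: SKU-2201 ≈ 2200, SKU-3310 ≈ 1800, SKU-1042 ≈ 1600.

SKU-3310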